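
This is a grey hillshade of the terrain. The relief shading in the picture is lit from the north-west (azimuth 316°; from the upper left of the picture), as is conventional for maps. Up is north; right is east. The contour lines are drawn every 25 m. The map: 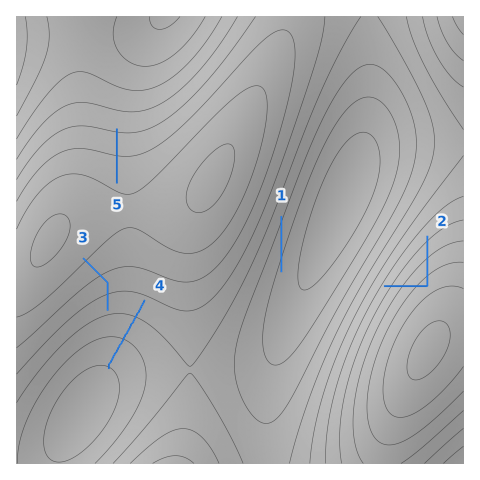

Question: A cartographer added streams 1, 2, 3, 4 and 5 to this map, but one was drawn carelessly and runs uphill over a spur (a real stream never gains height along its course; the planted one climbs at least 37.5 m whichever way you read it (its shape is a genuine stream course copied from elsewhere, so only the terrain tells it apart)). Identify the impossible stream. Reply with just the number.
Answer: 2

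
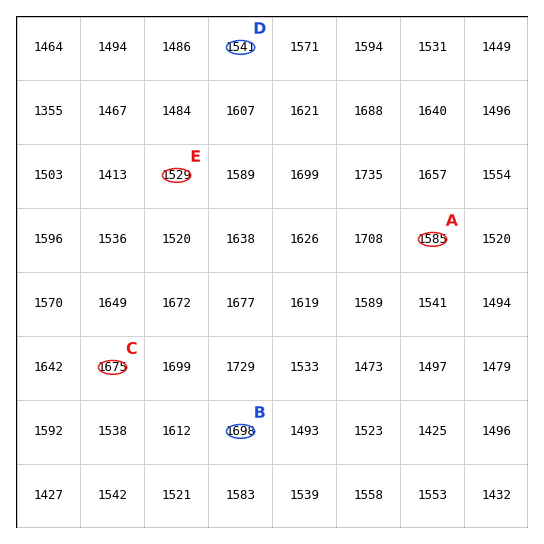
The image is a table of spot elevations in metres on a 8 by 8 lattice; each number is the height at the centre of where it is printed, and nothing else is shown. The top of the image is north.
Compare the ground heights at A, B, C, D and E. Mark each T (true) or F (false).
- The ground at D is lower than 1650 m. T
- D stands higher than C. F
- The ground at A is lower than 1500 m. F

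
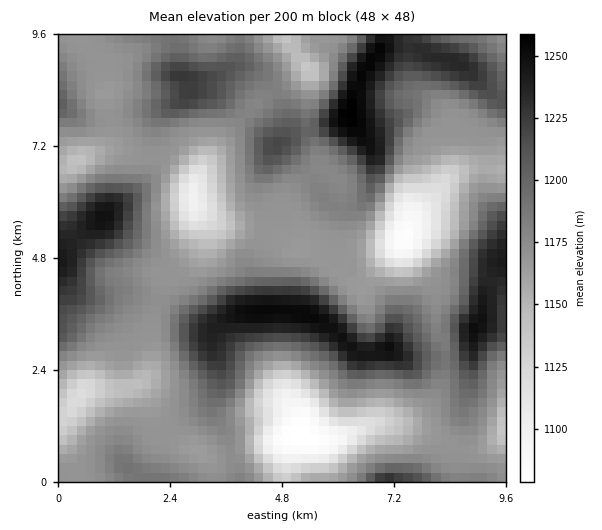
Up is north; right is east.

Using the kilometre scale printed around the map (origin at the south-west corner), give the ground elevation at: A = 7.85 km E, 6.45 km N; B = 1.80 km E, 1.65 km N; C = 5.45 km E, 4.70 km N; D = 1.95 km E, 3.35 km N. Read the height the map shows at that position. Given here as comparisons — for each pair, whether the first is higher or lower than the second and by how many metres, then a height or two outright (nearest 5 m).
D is higher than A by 40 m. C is higher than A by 40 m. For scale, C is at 1170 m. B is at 1160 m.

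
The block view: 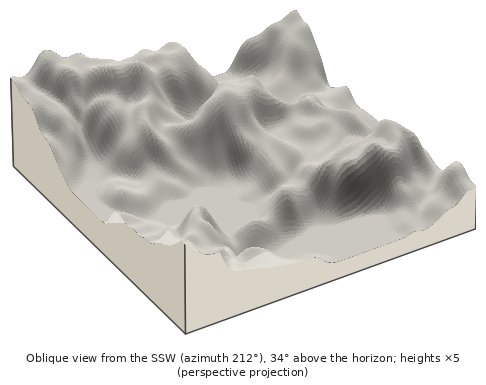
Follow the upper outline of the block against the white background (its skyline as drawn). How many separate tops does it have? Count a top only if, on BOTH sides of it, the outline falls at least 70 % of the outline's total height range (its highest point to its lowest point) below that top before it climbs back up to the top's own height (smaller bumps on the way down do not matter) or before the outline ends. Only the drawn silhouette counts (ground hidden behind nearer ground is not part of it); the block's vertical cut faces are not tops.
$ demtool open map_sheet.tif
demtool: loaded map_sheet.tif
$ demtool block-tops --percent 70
0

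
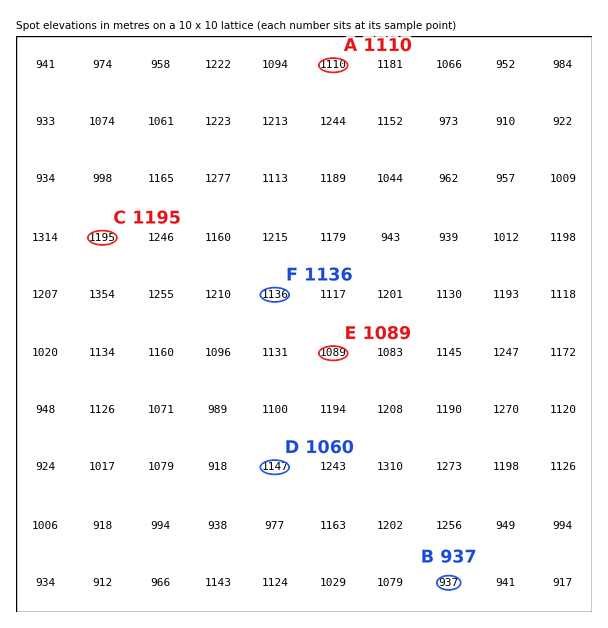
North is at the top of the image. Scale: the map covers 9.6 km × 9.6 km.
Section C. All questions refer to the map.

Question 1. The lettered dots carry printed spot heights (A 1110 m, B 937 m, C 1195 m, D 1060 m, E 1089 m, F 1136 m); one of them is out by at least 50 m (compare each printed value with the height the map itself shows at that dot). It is D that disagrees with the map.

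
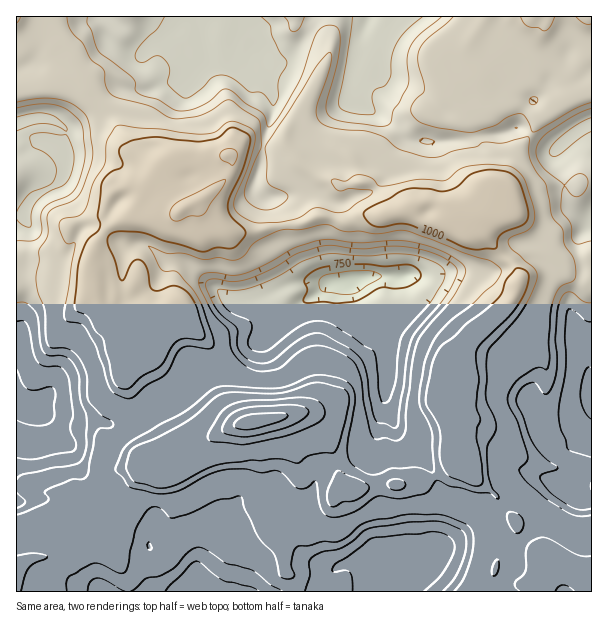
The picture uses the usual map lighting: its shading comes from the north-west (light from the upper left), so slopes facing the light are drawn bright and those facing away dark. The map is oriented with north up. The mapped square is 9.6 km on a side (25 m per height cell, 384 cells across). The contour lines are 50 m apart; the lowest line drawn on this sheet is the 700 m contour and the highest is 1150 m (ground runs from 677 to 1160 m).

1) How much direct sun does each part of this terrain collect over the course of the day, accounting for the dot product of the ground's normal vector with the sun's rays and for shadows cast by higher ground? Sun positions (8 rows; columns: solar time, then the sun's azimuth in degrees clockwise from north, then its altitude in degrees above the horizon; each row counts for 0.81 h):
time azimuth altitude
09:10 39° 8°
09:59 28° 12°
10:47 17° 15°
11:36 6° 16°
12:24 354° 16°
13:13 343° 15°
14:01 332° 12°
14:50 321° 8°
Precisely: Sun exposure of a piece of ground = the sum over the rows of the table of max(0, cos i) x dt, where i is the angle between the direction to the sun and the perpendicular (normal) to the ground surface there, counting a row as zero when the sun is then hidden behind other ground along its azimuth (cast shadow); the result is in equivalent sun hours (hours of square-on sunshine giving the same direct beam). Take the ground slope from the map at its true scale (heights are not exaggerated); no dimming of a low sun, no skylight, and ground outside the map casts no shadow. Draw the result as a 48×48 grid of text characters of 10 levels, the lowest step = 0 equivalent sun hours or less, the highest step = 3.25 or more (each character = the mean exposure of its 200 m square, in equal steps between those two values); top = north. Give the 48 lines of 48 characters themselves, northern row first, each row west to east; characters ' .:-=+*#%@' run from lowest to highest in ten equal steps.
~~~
:=======-:--========-:--=**======*%%+==-------::
-===+*=-=--==========-::=+*=====+%%+=====-:::--:
=====+++--============--+++-====**+=======-----=
--====#%*===============+*--====================
======++##*+===========+*=:-====--==========-===
========-=+=====*#+====*+-:-======-=============
-:::-==+####*++*#%%*==*#=:--==++*+========--====
     :==+*#%%%@@%*#@#+#+=-=====*++=======-=+=-. 
     .-=*+++#@%#+#%####==*%@%#*=-:-====-: :=:   
=-----=+#%@@@%%#%@@%+#+==+#%@@@*-.  .::.:++.  .-
===----+*+++#%@@@*+==+=====+==+**+==+++*##+..:==
++========+++=++===::=-========+*###***++=====++
+====++*+++===-==--::=--=++=++===+++*%@@@%+##***
--===***+++=====+=.:-----=******%%%###***%**#*++
:-=*%*+=--====+*=:.--.:-=-::.-#%%%%@#*===+*===--
-=%@%*+-=+===*+----+++++**==#%%*++=++=====++==::
==*##*==+====-:-=+#*#####*##+==---+=========+*=-
+=-==-==:..:----=+###+-:  .:.     :-===-.  -=*==
@%*--**=:.   .:-::::..:..           .:::. .-==+%
**=--*==++*:      .:--.                 =*===+##
=====+==++*+-:    .:.                   :*%+====
===========+**=.      ..            .=--+**+====
--========-+#%%=    .:-=-:...-+===--*++#*=---..-
 :-=+=====++*+##+:::-==-=#####+++==#*+#**-.--.  
..-=-:-==++++=+*%*===--+####*=====#%*%#*=.:--::.
--=-  :=++=====**@#===++**+======#%*#**=..-==---
--=--:.-====-..-++=-==+%@%%*====+#*#**-..:-=-=-=
--:.:-:-====:   -=+==+%%##%@#===++***-:.:-====--
--   :-:==--:..::=#@%@#++++#%+==++*+=-=---=-==-:
--:..:--=-. .-====+#%#++*#*+*+====+==++=--::--=-
:. :-=-:..  :-==*#####%@@@@%+====++======: .:---
: .=---:  .--=+*@@@@@@@@#***++==+=====-==:.::-==
=====:::::-=++#%*#@@@@@@#+=-=+++=-:-:-=+=*=--==+
***+=----==+*%%*+##*+=:..----+#+=-.--:=++*+-===*
###+==++++*#%%*=+:..    :----+##+--=*+--==*=-==*
=++=====+%@%*===:     .:-::-=+**+===++=:-=**====
+=++**+=+*+====--.    .. .:====++=====+=-==***++
#%%%%*=+======-.       :::=*#**#%%+:-===--:-=+*#
+**##*=-...::.     ....:--+*%%##**=. .-+=+++:.:=
-+++====-      .:::---:.:==--:... ..   -+=+##+-:
+++=====--.  .::..-===-----:  .  .:--:..=+=+#@%+
%+=======-:.::.:----====-.   ...   .:-==-*+==*@@
=========-:---====+=====--::.        .==-:=++===
=+=======----=-:=+==-==--::.   ..:...:==+-=*#*==
***+=====-==+-  .:--:--:    .--------+=+=====*#*
=-:---::-==+-..:.  .--==-:.:---=-===+*=+=====-+*
-:--::. .-:. .---.. .--==-===--====+*+==-=+===--
-===-::.....:--==--:.  :-**+=-====+##+=--==--:-=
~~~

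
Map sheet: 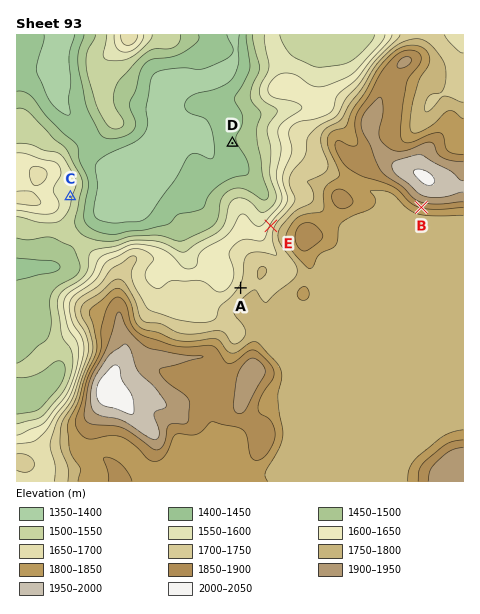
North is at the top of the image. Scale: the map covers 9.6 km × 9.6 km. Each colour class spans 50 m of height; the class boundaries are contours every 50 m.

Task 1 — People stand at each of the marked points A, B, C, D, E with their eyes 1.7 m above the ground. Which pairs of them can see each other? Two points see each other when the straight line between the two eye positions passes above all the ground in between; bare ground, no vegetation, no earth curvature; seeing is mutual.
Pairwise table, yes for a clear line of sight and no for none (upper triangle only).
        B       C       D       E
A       no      yes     no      no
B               no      no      no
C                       yes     yes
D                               yes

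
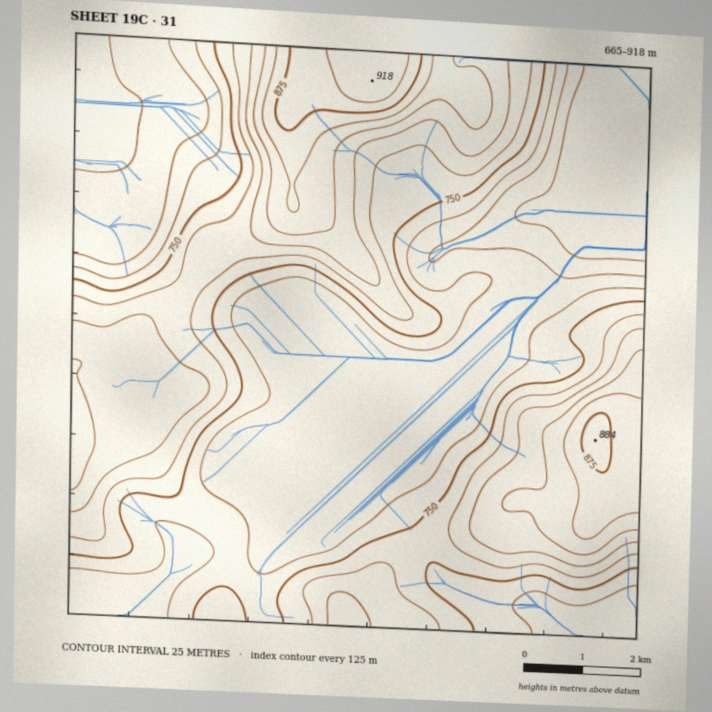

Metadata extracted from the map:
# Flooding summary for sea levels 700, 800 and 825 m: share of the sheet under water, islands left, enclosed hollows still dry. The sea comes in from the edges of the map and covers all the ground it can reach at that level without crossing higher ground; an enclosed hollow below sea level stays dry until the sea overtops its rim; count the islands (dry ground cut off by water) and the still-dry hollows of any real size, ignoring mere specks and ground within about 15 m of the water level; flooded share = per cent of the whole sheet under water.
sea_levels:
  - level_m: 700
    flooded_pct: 14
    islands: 0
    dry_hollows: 0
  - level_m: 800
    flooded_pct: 77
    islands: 0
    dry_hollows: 0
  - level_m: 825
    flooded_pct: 88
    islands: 0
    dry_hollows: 0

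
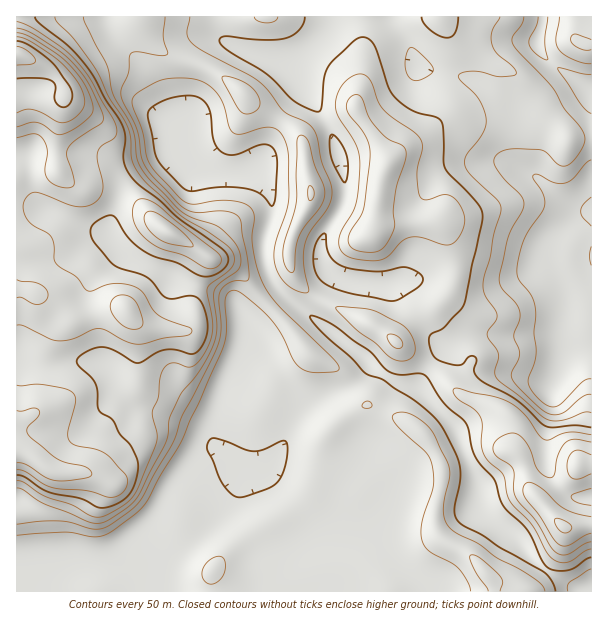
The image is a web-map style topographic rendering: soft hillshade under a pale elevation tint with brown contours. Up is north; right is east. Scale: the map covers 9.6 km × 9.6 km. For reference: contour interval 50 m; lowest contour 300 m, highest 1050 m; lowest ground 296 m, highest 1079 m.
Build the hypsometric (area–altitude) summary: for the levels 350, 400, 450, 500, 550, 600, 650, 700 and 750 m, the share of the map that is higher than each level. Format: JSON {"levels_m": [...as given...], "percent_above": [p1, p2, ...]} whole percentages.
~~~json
{"levels_m": [350, 400, 450, 500, 550, 600, 650, 700, 750], "percent_above": [96, 93, 88, 73, 41, 29, 23, 21, 17]}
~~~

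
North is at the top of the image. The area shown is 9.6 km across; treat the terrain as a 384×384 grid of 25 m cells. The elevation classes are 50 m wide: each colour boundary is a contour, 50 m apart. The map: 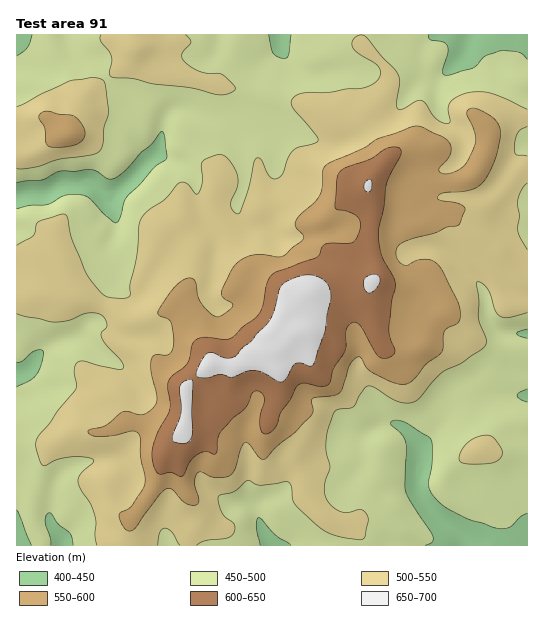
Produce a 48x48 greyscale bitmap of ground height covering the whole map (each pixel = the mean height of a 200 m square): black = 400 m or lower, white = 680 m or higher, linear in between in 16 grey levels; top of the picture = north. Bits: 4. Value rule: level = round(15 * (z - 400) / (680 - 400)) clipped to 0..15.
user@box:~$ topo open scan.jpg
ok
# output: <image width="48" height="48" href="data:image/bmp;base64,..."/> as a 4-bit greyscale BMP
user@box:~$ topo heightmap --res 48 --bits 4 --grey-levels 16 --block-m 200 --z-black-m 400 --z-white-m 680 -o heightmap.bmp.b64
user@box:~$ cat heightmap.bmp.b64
<image width="48" height="48" href="data:image/bmp;base64,Qk32BAAAAAAAAHYAAAAoAAAAMAAAADAAAAABAAQAAAAAAIAEAAATCwAAEwsAABAAAAAAAAAAAAAAABEREQAiIiIAMzMzAERERABVVVUAZmZmAHd3dwCIiIgAmZmZAKqqqgC7u7sAzMzMAN3d3QDu7u4A////ACMyI0Vnh2VWZVVUMiM0RVVVREMyIRIiIiMyM0VniGVWZmZUMjREVmVVVEQyESIzMjMzNFV4iHZmZ2ZUM0RVZmVVVUMhEjMzMzQzRVZ4iIdnh2VENFVWZlVVVUMSMzMzMzRDRVZ3iJh4l2VERFVmZVVVVDIjREREMzRERWd3eJmJl2ZlVVVmZVVVVDEkREREQ0RURWd3d5qrmIh2ZmZmZVVVVDEkVVVEREVVVVZnd6zMqamHd3ZmZVVFVDEkVVVVREVmZmZmeKzdurqXiHd2ZVVFVDIjVWZlVEVmd3d3eKzd27qYmYh3ZVREVDIjRWZlVEVmd4iIiJve3Lqpq6iHZUREQyIzRFVVVEVWd4iIiJrO3Lupq7mIdURDMzMzNERVRERVZ3eIiIm93Mu6q7qYdlVUM0RDNERERDRFVnd4h3m93MzLu7uYh2ZURWVENEQzMzNEVWd3dnm+3MzLu8ypmYZVZ3dUREQzMyM0RWZ2Znm93d3czN3Ly5dmiIhlRERDMyI0VWZlZ4mr3u7u3u7d25d5mZl2VUREMzI0RVVVZ4iJve7u7u7u3KiKuqmYdlVERDMzRERWd3iJvNze7u7u3Lmbu6qpd2ZURERDNEVmZ3eJq7q87u/+7bqruqqph3ZUM1VVVEVWd3eJmZmrzu//7bq8uqqZiHZEM1VmZlVmd4iImYiavO7u7cvMuqmZmHVFVWZnd2ZmZniJiIiJrO7+7czNypmZmHVWZmd3d3ZVVmeJiHiJm97/7d3dy6mIiHVWZmZ3d2VVVmeIiHiZm97u7d3e25mIh2VmZmZndlVVVmZ4h3iJmrzd3c3dypiIhmZmZmZmZlVVVmZ3d3eImZq7vMzMuYiIdmd3ZmZmZlVEVWZnd2d4iIiau8u7qIh3d3d3ZlZmZVREVWdnd2Z3d2eJq7u7qIh3d4d3ZVVmZVRDRWd3ZmZmZmeJqqq7qZmIiId2ZVVWZVQzRWZ3ZmZmZmeJqqq7qZmYiIh2ZTREVUMiRVZmZmZWZmeImru8uZiIiIh2ZRESNDIRNFVmZmZVZmd3irzNuZiIiId2ZRERERERI0VWVWZVZmZnirzduZiIiIh2ZUMyEREyEjRVVWZlZVZnirzdypiIiZl2ZmVURDNEMiNEVWZVVVVniavMy5mIiJmGZnd2ZVVVQyI0VVVVVVVmd4mry6mZh4mXZXeIiHZVQzI1VVVVVVVVZmeJqqqph3mXZWeJqoZVRENFVVVVVVVVZmZ3iJmYdnmYZXeJmYZVVUNFVVVVVVVVZ3d3Z3h2ZomYZmeIiHdVVUQ0RFVVVVVWZ3d2ZmdlV4iHZlZ3d3ZVVVRERVVVVVVmZmZmZVZUVnd2ZUVWZ3ZVVVVVVVVVVVVVVWZmZlVERVZVVERVVmZVVVVmZmVVVURERVVVZlRDNERERDNERVVWZmZmZVVVREM0REVVVVQzMzMzQzM0RERWZmZlVVVUQzM0RFVVVUQzIiMzMzM0REVWd3ZlVVVVQyM0RVVlVEMzMiIzMyM0M0Vmd3ZmVURVQyI0RFVVREMzIhIiIg=="/>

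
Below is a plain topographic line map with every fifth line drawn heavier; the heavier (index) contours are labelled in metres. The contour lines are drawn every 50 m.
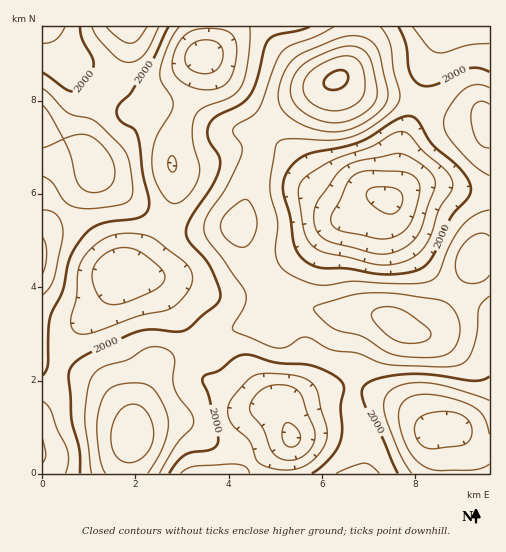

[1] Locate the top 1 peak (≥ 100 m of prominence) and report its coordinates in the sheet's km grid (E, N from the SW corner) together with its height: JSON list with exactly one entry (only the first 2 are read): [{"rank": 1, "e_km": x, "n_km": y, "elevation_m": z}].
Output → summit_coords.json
[{"rank": 1, "e_km": 6.31, "n_km": 8.46, "elevation_m": 2259}]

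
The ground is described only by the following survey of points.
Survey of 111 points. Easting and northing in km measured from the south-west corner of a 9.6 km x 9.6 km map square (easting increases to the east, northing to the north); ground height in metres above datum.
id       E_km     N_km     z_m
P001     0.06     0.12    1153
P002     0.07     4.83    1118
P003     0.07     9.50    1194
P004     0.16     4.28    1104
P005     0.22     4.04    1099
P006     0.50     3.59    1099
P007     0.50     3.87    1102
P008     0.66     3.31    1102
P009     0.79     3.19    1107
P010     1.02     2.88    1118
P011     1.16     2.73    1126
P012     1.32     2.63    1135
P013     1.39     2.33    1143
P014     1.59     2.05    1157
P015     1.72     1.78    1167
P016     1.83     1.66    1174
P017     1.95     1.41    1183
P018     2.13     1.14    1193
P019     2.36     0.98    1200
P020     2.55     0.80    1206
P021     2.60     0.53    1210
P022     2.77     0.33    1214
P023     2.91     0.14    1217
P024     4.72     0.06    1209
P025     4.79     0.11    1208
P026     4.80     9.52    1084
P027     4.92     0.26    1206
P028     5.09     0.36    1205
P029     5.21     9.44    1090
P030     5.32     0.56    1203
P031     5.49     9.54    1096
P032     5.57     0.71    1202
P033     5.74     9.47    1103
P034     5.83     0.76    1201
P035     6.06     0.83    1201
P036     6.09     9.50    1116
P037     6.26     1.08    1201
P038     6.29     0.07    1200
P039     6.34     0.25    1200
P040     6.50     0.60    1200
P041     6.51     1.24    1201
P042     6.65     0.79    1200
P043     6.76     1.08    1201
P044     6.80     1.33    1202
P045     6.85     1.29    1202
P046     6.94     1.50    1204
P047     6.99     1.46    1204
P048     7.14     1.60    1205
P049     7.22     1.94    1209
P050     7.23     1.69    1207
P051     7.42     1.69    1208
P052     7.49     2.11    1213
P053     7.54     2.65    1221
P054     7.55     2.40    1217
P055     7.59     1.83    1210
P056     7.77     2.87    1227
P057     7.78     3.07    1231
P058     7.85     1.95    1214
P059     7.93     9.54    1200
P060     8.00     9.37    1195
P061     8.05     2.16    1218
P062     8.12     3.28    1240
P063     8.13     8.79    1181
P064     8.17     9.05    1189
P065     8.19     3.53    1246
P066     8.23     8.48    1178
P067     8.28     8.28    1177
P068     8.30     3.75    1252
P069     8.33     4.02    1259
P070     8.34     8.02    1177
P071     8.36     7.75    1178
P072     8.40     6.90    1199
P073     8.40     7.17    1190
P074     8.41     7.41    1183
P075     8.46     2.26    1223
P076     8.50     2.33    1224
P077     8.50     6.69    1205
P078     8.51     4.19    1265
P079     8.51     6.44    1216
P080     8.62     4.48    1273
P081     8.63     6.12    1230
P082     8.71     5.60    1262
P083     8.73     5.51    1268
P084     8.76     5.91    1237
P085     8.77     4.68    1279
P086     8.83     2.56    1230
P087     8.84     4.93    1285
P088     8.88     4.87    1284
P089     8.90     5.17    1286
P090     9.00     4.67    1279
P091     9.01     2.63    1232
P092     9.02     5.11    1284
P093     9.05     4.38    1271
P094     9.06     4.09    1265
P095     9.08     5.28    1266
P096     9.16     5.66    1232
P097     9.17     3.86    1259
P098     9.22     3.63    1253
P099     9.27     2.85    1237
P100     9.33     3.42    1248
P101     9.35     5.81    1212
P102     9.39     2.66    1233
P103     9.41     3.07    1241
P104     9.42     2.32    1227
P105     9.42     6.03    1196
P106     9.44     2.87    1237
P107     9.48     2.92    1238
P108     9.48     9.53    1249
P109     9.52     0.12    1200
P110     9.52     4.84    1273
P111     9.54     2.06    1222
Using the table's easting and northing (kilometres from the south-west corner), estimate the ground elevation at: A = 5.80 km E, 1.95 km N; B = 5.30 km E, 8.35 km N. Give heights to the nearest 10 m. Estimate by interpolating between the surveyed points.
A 1200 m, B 1120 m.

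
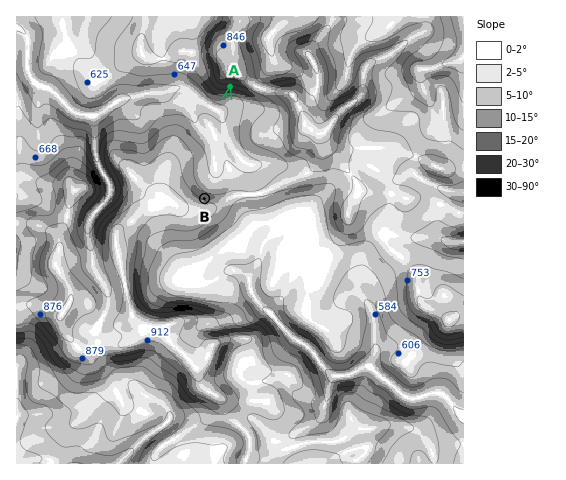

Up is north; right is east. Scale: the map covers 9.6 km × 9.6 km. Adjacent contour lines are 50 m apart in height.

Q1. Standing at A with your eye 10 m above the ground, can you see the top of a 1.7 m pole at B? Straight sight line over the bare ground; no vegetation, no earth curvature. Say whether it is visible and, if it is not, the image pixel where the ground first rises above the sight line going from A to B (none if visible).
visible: true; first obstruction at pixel None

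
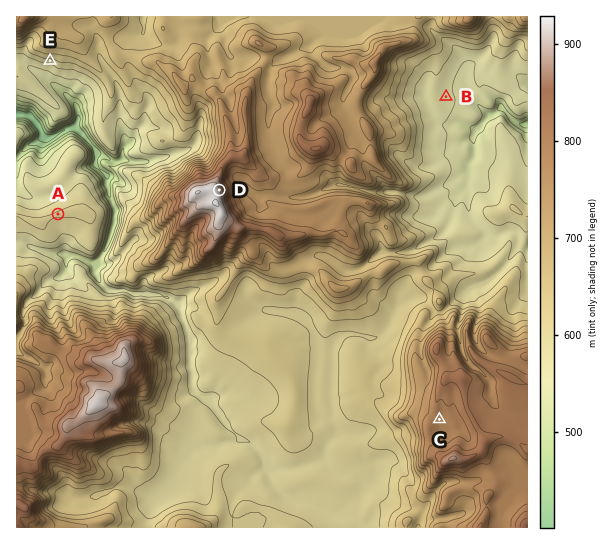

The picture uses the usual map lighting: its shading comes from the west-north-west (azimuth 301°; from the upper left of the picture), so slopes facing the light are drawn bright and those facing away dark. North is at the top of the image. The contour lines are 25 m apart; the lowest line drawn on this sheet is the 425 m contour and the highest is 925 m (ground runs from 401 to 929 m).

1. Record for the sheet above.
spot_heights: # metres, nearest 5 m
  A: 600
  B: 555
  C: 780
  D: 905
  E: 590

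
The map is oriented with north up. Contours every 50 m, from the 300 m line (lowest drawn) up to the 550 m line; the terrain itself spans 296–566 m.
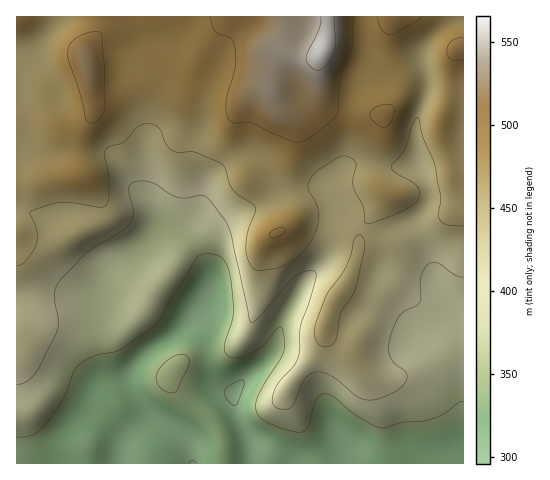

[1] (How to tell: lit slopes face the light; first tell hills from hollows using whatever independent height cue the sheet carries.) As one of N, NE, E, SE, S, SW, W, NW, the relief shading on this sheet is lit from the NW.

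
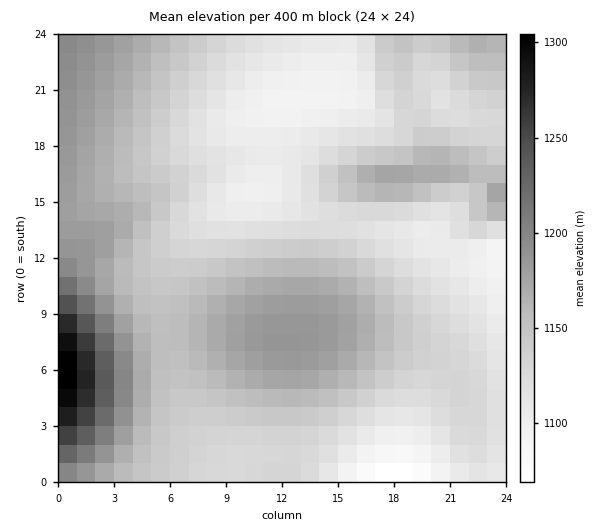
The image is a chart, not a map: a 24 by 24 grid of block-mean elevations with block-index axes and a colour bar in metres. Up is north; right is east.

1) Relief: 1060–1315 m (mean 1145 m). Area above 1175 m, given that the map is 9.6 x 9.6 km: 16.1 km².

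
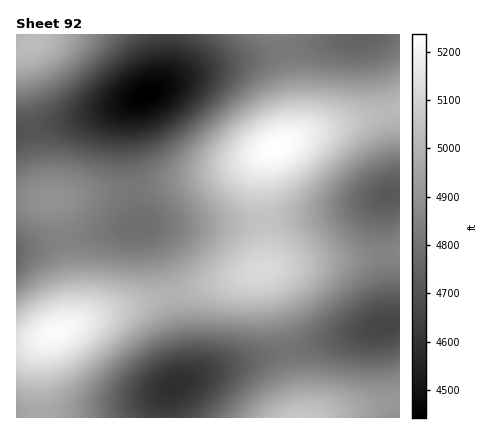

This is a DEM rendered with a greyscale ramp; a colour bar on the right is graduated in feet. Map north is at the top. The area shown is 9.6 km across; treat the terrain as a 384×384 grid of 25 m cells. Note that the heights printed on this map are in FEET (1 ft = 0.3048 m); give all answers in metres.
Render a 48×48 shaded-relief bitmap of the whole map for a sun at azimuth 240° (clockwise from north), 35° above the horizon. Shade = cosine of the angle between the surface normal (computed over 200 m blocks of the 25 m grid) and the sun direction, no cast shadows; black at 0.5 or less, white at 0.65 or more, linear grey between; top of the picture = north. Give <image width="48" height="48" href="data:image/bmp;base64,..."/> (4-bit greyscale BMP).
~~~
<image width="48" height="48" href="data:image/bmp;base64,Qk32BAAAAAAAAHYAAAAoAAAAMAAAADAAAAABAAQAAAAAAIAEAAATCwAAEwsAABAAAAAAAAAAAAAAABEREQAiIiIAMzMzAERERABVVVUAZmZmAHd3dwCIiIgAmZmZAKqqqgC7u7sAzMzMAN3d3QDu7u4A////AJmHdlVEMzNEVWd4iZmZmZiHdmVVVVVmd5mIdlVEQzNEVWd4iZmZmYh3ZlVVVVVmd6qYd2VUREREVWd4iZmZmYh3ZlVERFVWd6qZh2ZVRERFVmeIiZmZmIh2ZVREREVWZ7qph3ZlVVVVZneImZmZmYh2ZVRERERVZrqpiHZlVVVWZ3iJmaqqmYh3ZVRERERVZrqpmHdmVVVmZ4iZqqqqqZh3ZlVERERVZrqpmHdmZVZmd4iaqquqqpiHdlVERERVZqqpiHdmZmZmeImaq7u7qpmIdmVVVVVWZqqZiHdmZWZneImaq7u7uqmYd2ZVVVVmZ5mYh3ZmVVZmeImaq7u7uqmYh3ZmVmZnd5mId2ZVVVVmd4maq7u7uqmYh3ZmZmZ3iIiHdmVVVVVmd4iaq7u7uqmYh3dmZmd4iIh3ZlVUREVWZ4iZqru7qqmYh3dmZneImYh3ZlVERERVZ3iJmqqqqpmId3ZmZ3eImYh3ZVRERERVZneJmaqqqZmId2ZmZneImYh3ZVRERERFVneImZmZmYiHdmZmZneImZiHZlVERERFVmd4iZmZmId3ZmVVZmd4mZmHdlVERERFVmd4iJmYiHd2ZVVVVWZ4iamId2VVRERVZnd4iJmIiHdmVUREVVZ3iKqYh2ZVVVVWZneIiZmIh3ZlVERERFVniKqZh3ZmVVZmd3iImZmYh3ZlVEQzREVmeKqZiHdmZmZneIiZmZmZiHZlVEMzNEVWd6qZiHd2Zmd3iJmaqqqZiHdlVEMzNEVWZ6qZiHd3Znd4iZmqqqqpmIdmVEQzNERWZ6qZiHd3d3eIiZqru7uqmYd2VUREREVWZ5mYh3dmZ3eImaq7u7u6qZh2ZVRERFVWd5mId3ZmZneImaq7vMu7qpiHZlVERVVmd4iHdmZmZmd4maq7zMy7qpmHZlVVVVZneId3ZlVVVmZ4iaq7vMy7upmHdmVVVWZ3iHd2ZVVVVVZniZqru8y7upmHdmZVVmZ4iHdmVURERFVneJmqu7u7qpmHdmZlZmd4iXdlVEREREVWeImqq7u6qpmHdmZVZmd4mXdlVEQzNERWZ4iaqqqqqZiHdmVVZmd4mXdmVEQzM0RVZ3iZmqqpmYh3ZlVVVmd4mYdmVUQzNERVZ3iJmZmZmId2ZVVVVWZ4iYh2ZURERERVZ3iJmZmZiHdmVVREVVZ3iIh3ZVREREVWZ3iJmZmYiHZlVERERVZniJiHZlVERFVWd4iZmZmYh3ZlVERERFVneJmHdmVVVVVmeImZmZmZiHZlVEMzREVmd5mIdmVVVVZneJmaqqqZiHZlVEMzREVWd5mIdmZVVWZ3iJmqqqqpmIdlVEREREVWZ5mIdmZVVmZ4iZqru7uqmYd2VUREREVWZ5mIdmZVVmd4iaq7u7u6qYh2ZVVERVVmd5iHdmVVVmZ4iaq7u7u7qpiHZlVVVVZnd4h3ZlVVVWZ4iaq7vMu7qpmHdmZVVmZ3iIh3ZlVVVWZ3iZq7u8u7qpmId2ZmZmd4iIh2ZVVVVWZ3iZqru7u7qpmId2ZmZneIiQ=="/>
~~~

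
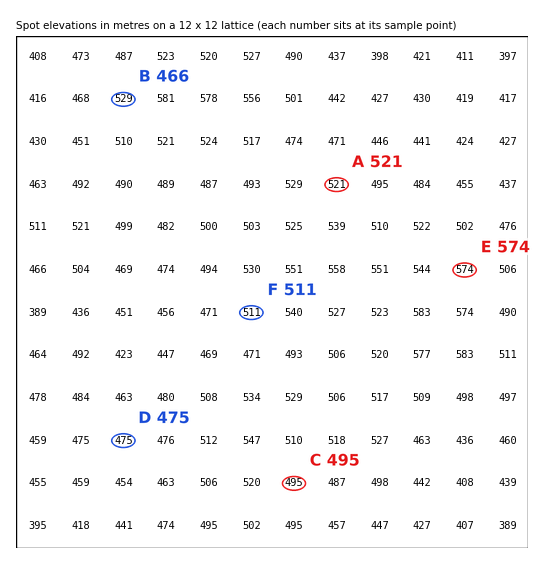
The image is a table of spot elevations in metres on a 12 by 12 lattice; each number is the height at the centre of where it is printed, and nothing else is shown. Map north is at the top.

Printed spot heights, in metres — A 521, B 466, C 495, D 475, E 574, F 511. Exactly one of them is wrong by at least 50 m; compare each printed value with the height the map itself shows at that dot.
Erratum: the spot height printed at B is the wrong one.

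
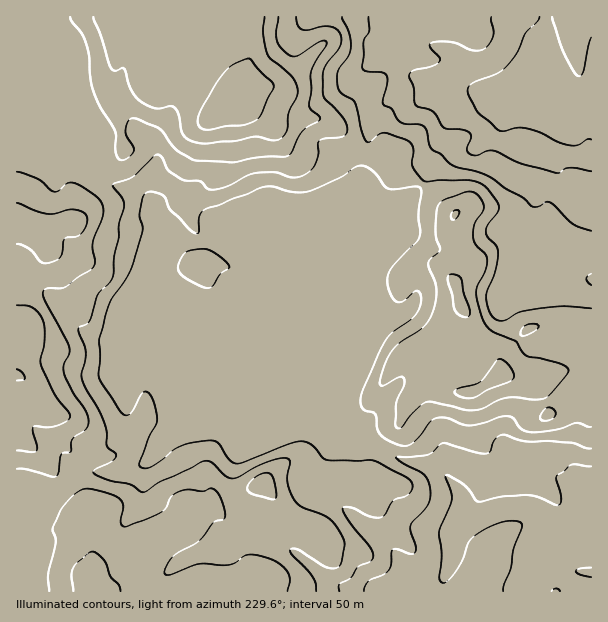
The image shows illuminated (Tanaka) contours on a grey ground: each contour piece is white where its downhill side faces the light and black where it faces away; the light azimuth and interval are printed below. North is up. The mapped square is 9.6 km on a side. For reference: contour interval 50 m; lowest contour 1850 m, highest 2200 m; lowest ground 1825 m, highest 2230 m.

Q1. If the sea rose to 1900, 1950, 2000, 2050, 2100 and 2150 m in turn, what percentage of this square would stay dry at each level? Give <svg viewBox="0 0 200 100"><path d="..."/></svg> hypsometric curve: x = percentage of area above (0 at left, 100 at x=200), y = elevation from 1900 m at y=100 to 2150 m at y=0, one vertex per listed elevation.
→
<svg viewBox="0 0 200 100"><path d="M180 100l-17-20-56-20-30-20-39-20-22-20"/></svg>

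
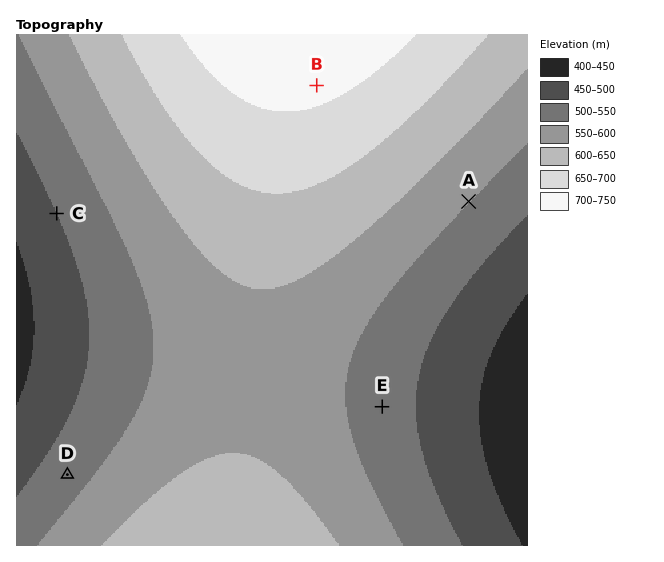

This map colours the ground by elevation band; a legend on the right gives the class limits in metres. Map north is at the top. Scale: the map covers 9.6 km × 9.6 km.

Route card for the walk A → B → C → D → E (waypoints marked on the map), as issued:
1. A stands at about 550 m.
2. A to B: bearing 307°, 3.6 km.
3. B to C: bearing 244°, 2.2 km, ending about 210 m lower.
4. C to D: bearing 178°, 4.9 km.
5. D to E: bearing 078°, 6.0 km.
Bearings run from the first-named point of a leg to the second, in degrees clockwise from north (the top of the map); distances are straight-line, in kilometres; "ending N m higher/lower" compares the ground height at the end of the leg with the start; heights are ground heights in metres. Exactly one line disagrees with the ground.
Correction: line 3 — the distance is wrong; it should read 5.4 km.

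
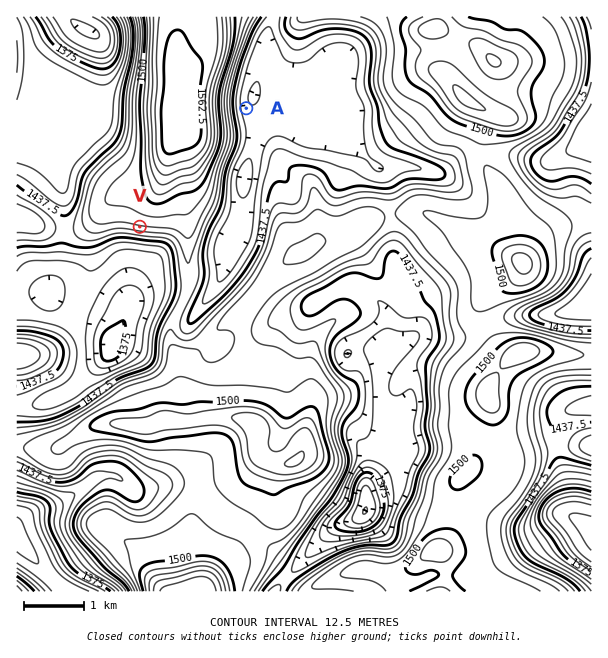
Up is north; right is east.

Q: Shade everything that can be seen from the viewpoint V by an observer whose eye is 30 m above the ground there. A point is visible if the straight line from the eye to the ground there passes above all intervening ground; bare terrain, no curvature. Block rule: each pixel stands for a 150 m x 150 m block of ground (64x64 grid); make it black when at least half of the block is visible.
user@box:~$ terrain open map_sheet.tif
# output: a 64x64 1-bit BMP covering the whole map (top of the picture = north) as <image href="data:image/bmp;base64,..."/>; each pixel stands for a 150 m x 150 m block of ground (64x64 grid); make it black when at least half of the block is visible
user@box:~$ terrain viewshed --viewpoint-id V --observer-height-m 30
<image width="64" height="64" href="data:image/bmp;base64,Qk0+AgAAAAAAAD4AAAAoAAAAQAAAAEAAAAABAAEAAAAAAAACAAATCwAAEwsAAAIAAAAAAAAA////AAAAAAAAAf4AAAAAAAAA/gAAAAAAAAAMAAAAAAAAAAAAAAAAAAAAAAAAAgAAAAAAAAADAAAAAAAAAAOAAAAAAAAAA4AAAAAAAAADgAAAAAAAAAOAAAAAAAAAAwAAAAAAAAADgAAAAAAAAAOAAAAAAAAAA8AAAAAAAgAD4AAAAAADAAH4APwAAAMAA/gA/gAAB4AD+AD/jgAHgAPwAH////+AA/AAH////4AD8AAP////wAP4AAf////AA/gAB////8AD+AAH////gAH8AB////+AAf4A/////oAA/wD///3gAAB/gP///MAAAH/A///OgAAAeAD//8eAAABgAP//w8AAAHAA///h4AAAeAD//+HgAAB+AP//8PAAAH8A///wfAAA/wD///A/AAH/AP//4D+AA/8A///gH8AD/wD//+APyAf/APj/4A/ED/8A8H/gD8Yf/gDgf/AFxjweAMB/8AHCOBwAAD/wAIAYHAAAH/AAgAB8AAAP8AAAAPgAAAPwAAAB8AAAA/AAAB/wAAADAAAAf/gAAAMAAAB//gAAAwAAAH/+AAAHAAAAf/wAAAYAAAB/8AAAAAAAAH/AAAAAAAAAf4AAAAAAAAB/gAAAAAAAAH8AAAAAAAAAPgAAAAAAAAA8AAAAAAAAAB4AAAAAAAAAHwAAAAAAAAAMAAAAAAAAAAAAAA=="/>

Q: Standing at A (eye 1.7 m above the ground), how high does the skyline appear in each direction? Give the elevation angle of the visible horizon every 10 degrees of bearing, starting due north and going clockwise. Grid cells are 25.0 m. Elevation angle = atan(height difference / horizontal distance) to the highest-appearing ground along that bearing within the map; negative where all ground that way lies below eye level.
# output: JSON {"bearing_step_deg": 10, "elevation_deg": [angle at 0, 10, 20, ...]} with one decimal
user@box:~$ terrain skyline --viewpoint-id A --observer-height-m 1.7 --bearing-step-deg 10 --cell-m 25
{"bearing_step_deg": 10, "elevation_deg": [2.8, 1.0, 0.7, 1.9, 1.8, 1.6, 1.8, 2.0, 2.2, 2.0, 1.3, 1.1, 1.4, 1.6, 1.9, 2.0, 2.0, 1.7, 1.4, 2.2, 4.0, 6.1, 8.1, 9.8, 11.0, 11.7, 12.1, 12.1, 11.8, 11.4, 10.9, 10.2, 9.4, 8.3, 6.7, 4.6]}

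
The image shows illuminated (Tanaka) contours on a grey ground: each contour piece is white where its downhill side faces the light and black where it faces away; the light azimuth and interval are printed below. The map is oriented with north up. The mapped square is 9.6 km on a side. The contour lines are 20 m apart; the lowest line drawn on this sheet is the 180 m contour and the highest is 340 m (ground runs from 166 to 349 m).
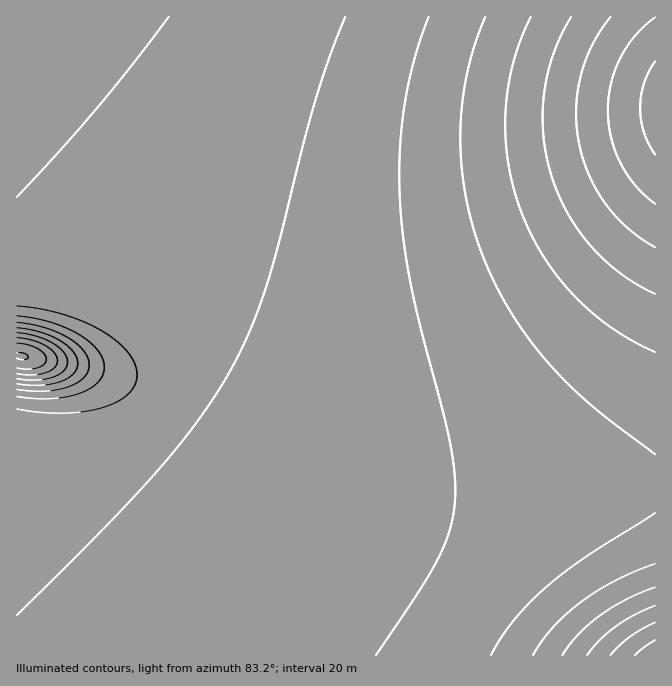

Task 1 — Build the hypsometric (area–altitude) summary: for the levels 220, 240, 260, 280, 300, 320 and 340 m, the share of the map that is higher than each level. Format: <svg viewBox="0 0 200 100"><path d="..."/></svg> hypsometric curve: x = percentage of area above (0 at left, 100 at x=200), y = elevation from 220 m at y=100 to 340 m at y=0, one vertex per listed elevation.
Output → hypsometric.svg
<svg viewBox="0 0 200 100"><path d="M191 100l-6-17-10-16-16-17-35-17-67-16-50-17"/></svg>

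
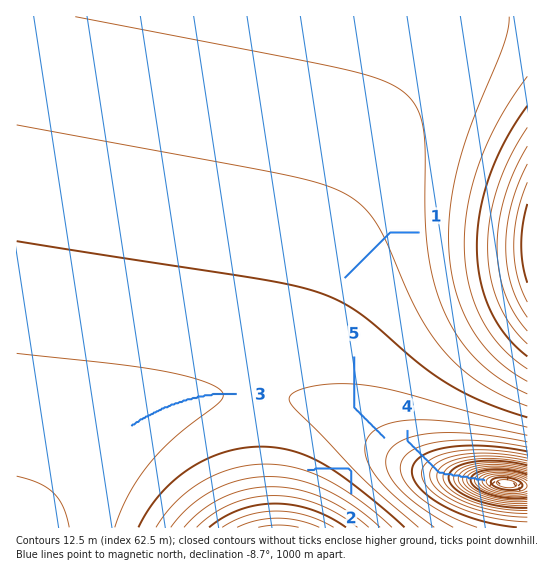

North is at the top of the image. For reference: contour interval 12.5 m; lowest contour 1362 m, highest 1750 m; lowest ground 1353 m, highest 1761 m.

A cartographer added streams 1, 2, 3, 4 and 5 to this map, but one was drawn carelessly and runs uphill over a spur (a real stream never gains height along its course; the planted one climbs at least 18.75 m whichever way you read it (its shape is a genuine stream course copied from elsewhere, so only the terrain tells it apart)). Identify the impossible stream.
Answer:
2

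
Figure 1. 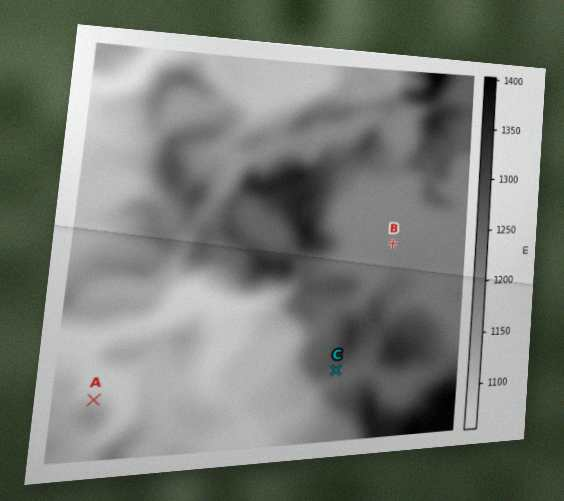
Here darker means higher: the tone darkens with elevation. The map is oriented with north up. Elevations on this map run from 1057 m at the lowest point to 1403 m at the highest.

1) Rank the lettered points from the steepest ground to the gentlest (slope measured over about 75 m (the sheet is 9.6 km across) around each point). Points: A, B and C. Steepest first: A C B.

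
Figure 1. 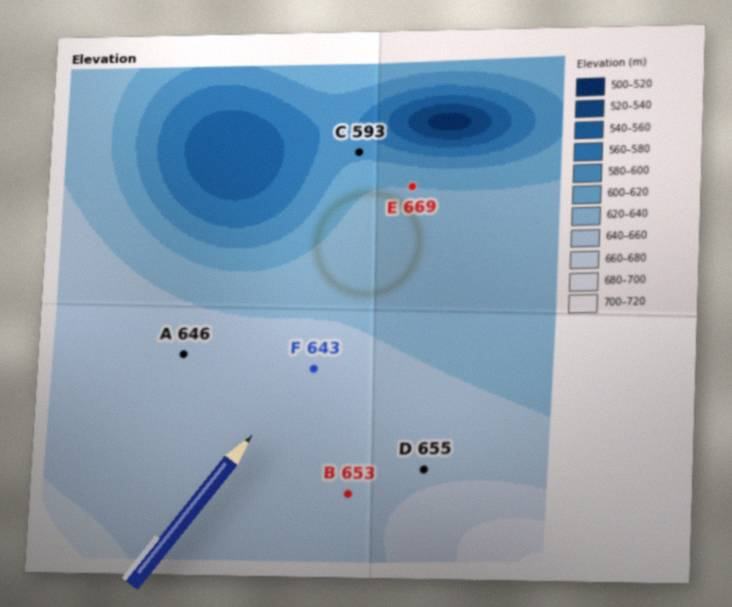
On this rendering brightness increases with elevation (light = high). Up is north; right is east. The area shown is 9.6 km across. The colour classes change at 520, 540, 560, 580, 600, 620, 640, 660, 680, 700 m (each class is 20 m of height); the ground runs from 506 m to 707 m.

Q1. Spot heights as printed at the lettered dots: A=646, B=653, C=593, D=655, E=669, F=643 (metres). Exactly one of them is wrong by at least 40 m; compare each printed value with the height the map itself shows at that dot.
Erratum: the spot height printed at E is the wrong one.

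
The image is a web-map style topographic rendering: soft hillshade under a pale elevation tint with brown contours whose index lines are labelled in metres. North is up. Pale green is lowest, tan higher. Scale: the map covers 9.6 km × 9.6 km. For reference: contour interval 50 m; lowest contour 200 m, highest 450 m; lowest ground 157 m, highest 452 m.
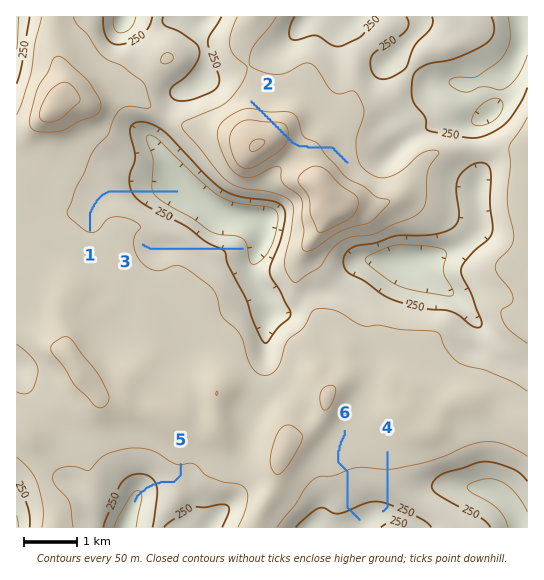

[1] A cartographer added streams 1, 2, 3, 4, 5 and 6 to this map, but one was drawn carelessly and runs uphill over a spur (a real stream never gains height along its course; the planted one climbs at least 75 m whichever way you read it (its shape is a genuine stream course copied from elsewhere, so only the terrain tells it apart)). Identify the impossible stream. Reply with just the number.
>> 2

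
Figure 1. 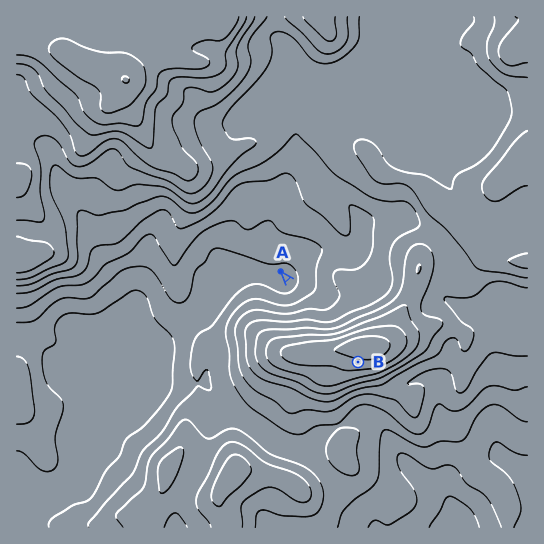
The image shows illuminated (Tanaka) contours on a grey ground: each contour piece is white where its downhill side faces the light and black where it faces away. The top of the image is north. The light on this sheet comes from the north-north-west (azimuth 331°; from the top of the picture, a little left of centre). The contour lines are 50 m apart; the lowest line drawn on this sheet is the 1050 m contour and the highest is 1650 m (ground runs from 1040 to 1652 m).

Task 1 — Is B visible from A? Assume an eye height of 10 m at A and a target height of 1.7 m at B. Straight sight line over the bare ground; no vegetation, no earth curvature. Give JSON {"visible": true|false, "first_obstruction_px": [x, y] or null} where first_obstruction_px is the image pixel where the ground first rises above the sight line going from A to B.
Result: {"visible": false, "first_obstruction_px": [332, 332]}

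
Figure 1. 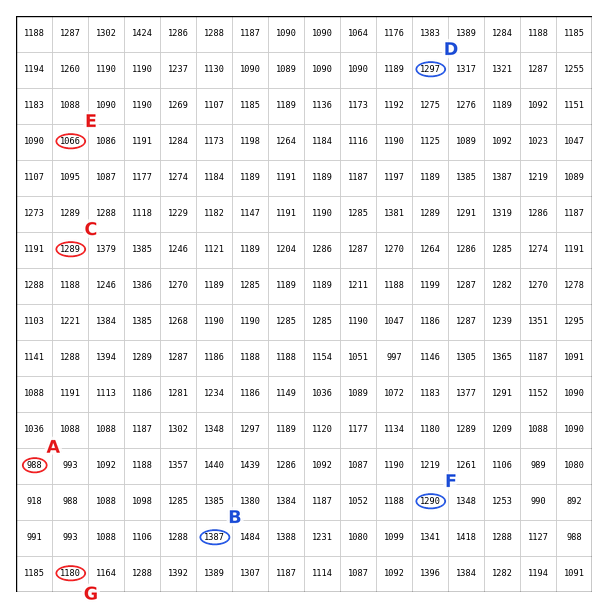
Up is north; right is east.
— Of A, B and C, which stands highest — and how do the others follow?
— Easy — B C A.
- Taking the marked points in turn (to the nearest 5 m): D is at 1295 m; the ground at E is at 1065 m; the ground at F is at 1290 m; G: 1180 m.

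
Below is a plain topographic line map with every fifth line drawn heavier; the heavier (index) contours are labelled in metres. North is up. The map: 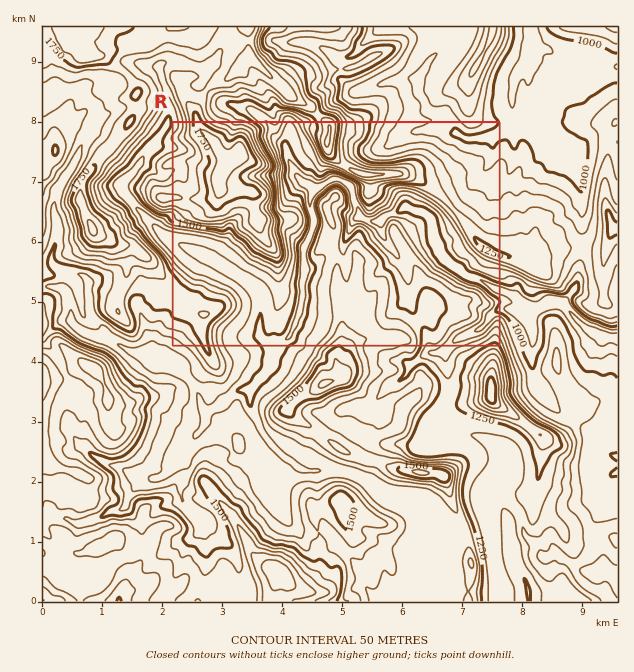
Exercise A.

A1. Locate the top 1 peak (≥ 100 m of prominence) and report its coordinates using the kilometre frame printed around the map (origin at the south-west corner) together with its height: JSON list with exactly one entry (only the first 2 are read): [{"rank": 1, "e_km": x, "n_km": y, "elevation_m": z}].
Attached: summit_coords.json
[{"rank": 1, "e_km": 0.84, "n_km": 6.21, "elevation_m": 1866}]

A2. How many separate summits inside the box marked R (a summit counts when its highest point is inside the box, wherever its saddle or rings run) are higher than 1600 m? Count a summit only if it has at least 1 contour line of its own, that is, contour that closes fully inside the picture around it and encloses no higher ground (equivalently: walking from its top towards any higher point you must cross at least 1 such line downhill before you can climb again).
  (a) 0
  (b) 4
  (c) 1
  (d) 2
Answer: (d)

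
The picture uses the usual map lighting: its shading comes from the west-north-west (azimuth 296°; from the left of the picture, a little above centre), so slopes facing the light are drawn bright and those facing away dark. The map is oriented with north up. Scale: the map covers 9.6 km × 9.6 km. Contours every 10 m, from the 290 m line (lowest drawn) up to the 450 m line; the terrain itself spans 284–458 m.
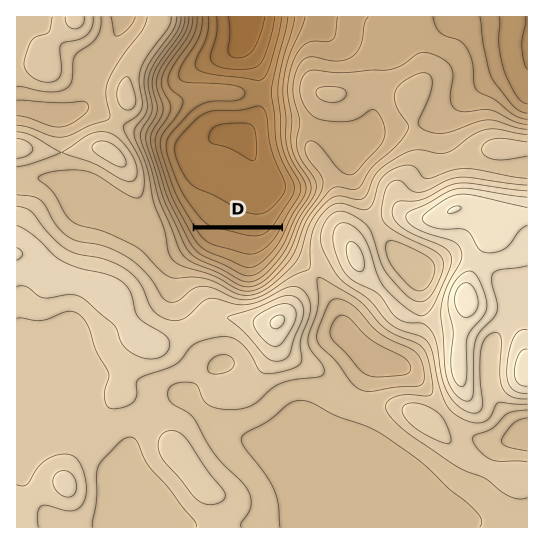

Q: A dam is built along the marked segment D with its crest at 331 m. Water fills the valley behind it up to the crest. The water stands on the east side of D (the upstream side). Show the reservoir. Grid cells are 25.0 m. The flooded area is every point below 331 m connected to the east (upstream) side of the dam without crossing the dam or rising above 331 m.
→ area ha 54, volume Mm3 3.42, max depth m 14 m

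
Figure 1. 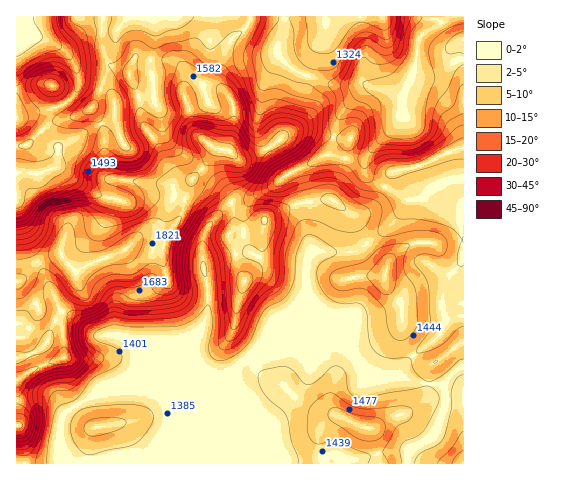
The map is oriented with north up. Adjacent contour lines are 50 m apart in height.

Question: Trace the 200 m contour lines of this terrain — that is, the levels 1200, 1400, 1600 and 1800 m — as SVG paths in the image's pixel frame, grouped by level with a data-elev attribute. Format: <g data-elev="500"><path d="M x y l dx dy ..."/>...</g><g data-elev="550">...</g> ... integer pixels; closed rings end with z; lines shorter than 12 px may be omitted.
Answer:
<g data-elev="1200"><path d="M463 84l-4 5-5 16-13 10-5 18-10 10-7 4-8 3-22 0-19 2-2-5 2-18-3-12-5-5-16-5-6-23 15-29 7-8 7-1 9 7 6 2 7-1 5-3 3-6 6-28"/><path d="M57 17l2 12 13 19 1 6-1 5-3 1-13-3-8 1-13 6-18 12"/></g><g data-elev="1400"><path d="M47 463l2-22 5-26 3-6 4-4 15-6 16-20 24-12 6-7-1-6-4-5-22-10-2-4 3-3 17-7 24 2 43-1 14-7 14-14 3 4 2 12-4 25 1 8 3 4 4 2 6 0 7-2 11-7 7-8 12-27 5-7 17-9 7-8 5-14 3-26 5-13 5-4 5 0 5 2 20 14-1 4-13 6-5 5-1 8 2 10 6 10 9 7 9 3 14-1 6 3 4 8 3 28 2 6 5 5 11 5 22 0 6 15 7 6 5 3 11-5 20-16 4-2"/><path d="M402 463l-2-12 2-7 3-3 11-4 7-5 15-28 0-9-6-7-6-2-65 12-7-2-4-4-3-4-2-16-6-6-7 1-15 14-9 4-4-2-10-11-7-5-7 0-17 3-5 5 2 10 7 12 16 14 3 5 5 25 7 16 0 6"/><path d="M86 454l6 1 17-5 18-3 9-4 8-7 7-11 2-7-1-6-8-5-17-3-35 3-12 4-8 8-1 13 5 13z"/><path d="M463 375l-6 3-4 8-2 7 0 16-7 29-7 7-18 9-3 5-2 4"/><path d="M463 326l-5 3-12 12-8 6-13 5-8 0 1-5 11-15 2-11-3-37-4-8-9-11-1-5 3-4 4-2 18 2 5-1 3-5 0-6-1-5-4-4-8-3-13-2-12 2-20 4-8 0-3-5 4-20-3-8-4-3-18-5-15-13-7-3-8-1-11 2-16 4-21 8-7 0-4-3 0-8 5-8 28-18 11-12 5-10 1-15-2-7-3-2-36-10-17 3-5-6-11-33-1-7 2-7 13-22 3-10"/><path d="M206 277l-4-4-1-4 0-5 2-3 4 9z"/><path d="M47 96l9 0 5-2 3-4 0-8-7-6-4-2-6 0-6 3-4 4 0 3 2 5z"/><path d="M94 17l3 15-2 14 1 17-1 24-3 5-19 20-3 6 7 3 24 0 4-10 1-18 4-4 5 1 4 4 4 7 1 31 6 14 0 4-4 1-5-3-10-17-5-4-4-1-5 7-5 18-10 14-4 15-2 3-35 16-15 17-9 3"/><path d="M194 17l-7 7-8 5-11 2-13 5-14-5-9 0-7 3-9 9-4-2-4-8 3-16"/></g><g data-elev="1600"><path d="M17 445l7 0 4-2 4-4 3-8 2-13-5-23 3-9 6-5 8-4 24-4 10-10 1-6-6-11-2-10 0-9 2-6 20-9 17-11 12 5 9 1 31-3 13-4 3-5 2-5-3-25 2-17 4-12 12-18 6-7 25-19 20-11 16-21 24-14 6-8 0-9-6-5-11-1-7 3-13 11-5 1-8-8-3-11-4-17-4-8-6-7-7-3-6 1 0 7 4 18-4 3-7 0-7-2-3-2-8-22-6-5-5 0-4 3-1 7 1 7 5 12-1 6-10 23-4 2-11 3-11 19-12 5-24-1-8 2-4 4-1 4 5 17-1 2-23 1-27 7-8 6-10 19-6 3-9 2"/><path d="M235 313l2 0 4-3 16-23 5-10 1-7-3-5-16-8-2-5 2-5 4-2 4 1 10 5 2 0 3-4 7-17 2-8-2-9-5-4-11 1-14 11-9-3-3 0-11 16 1 7 9 15-1 22 1 24z"/></g><g data-elev="1800"><path d="M17 429l3-1 2-3-1-2-4-1"/><path d="M17 299l5-1 7-6 5-7 6-14 2-2 5 1 8 5 17 20 12 5 5-2 7-15 10-7 9-2 18 0 18-11 14 3 16-49-2-1-12 6-10-4-7 1-22 9-19 11-11 2-6-2-4-3-7-22-5-3-8 1-11 5-8 20-11 16-9 4-12 3"/><path d="M189 186l4 0 3-3 3-5-1-5-6 0-6 3 0 5z"/><path d="M234 167l9 0 4-6-5-13-7-10-33-9-6 0-3 2-2 5 1 5 13 24 19 0z"/></g>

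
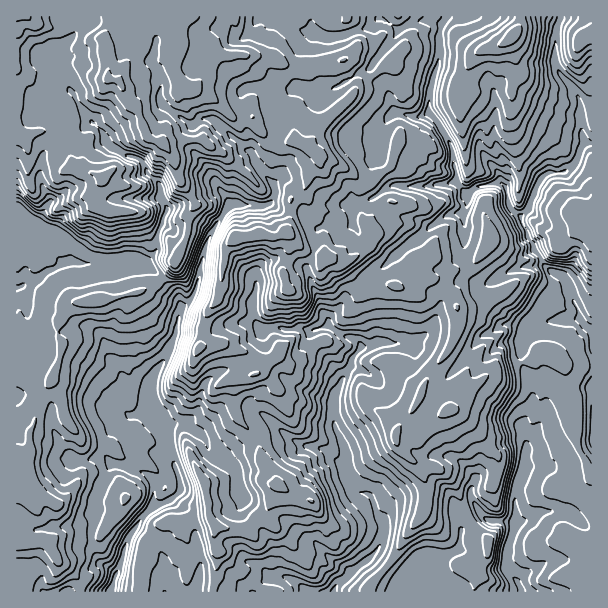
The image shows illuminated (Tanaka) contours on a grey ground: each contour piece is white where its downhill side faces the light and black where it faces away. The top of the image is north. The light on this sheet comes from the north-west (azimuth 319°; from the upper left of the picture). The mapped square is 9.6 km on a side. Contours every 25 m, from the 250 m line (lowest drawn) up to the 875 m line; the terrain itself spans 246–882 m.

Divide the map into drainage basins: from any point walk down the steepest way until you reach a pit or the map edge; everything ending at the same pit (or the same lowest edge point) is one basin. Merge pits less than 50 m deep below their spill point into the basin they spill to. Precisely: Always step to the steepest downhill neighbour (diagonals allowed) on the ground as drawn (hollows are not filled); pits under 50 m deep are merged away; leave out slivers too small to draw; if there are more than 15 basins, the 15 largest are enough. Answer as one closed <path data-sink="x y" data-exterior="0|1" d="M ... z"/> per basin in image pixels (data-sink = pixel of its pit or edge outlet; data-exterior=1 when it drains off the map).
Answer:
<path data-sink="521 591" data-exterior="1" d="M591 16l-574 0-1 476 19 0 19 12 6 0 16-18 4-10 0-38-12-15-4-9-3-18-9-15 10-33 0-6-4-7 0-11 9-16 7-6 42-4 24-6 19-10 15-15 0-3 15 16 20 6 11 1-2 10-8 12-6 15-3 24 18-5 20 6 19 12 3 7 5-6 12-7 9 7 7 0 20-18 12-4 9 4 15 4 16 13 26 3 21 20 9 4 8-14 18-23 10-25 0-14-2-10-24-24 9-1 15-7 12-2 13-13 8-13 6 2 18 15 18 1 26-13 19-17 16-6z"/><path data-sink="111 591" data-exterior="1" d="M174 264l0 3-15 15-19 10-24 6-45 6-13 20 0 11 4 7 0 6-10 33 9 15 3 18 16 24 2 32-6 16-16 18-6 0-19-12-19 2 0 49 32-3 10 21 7 4 14 14 2 13 131 0 5-22 0-21-3-9 2-13-6-9-6-35 44-7 10 2 14 6 4-1-2-7-10-14-8-24-16-18-6-13 0-27 2-2 22-5 2-2 0-8-12-9-23-10-6-1-19 4 4-23 6-15 8-12 2-10-11-1-20-6z"/><path data-sink="333 591" data-exterior="1" d="M326 340l-12 4-20 18-7 0-9-7-12 7-8 11-22 5-2 2 1 31 5 9 16 18 8 24 10 14 3 10-7 20-7 10-5 1-13 13-29-4-2 14 3 11 5 2 11 13 25 22 12 4 98 0 5-11 19-21 12-23 16-18 6-15 1-15-5-21-20-18-6-10 2-14 17-19 7-18-9-5-21-20-26-3-16-13-15-4z"/><path data-sink="591 440" data-exterior="1" d="M591 224l-7 2-27 21-26 13-18-1-18-15-6-2-8 13-13 13-12 2-15 7-9 1 24 24 2 10 0 14-10 25-21 27-7 18 21 14 9 0 23-24 19-14 27-10 12-1 9-9 12 2 10 9 4 11 2 16 8 18 1 36 14 28z"/>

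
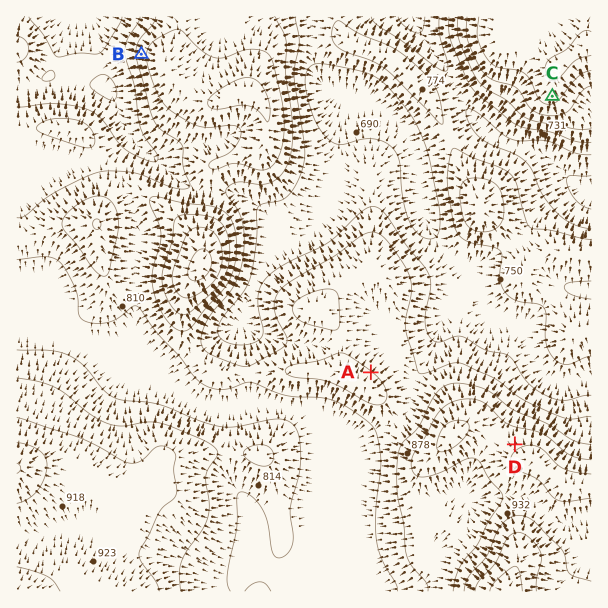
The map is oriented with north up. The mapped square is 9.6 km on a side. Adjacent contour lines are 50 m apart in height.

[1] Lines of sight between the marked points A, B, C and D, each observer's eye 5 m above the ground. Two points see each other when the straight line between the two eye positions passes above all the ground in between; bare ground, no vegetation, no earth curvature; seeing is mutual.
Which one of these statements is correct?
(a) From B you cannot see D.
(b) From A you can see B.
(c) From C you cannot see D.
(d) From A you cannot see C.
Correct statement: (a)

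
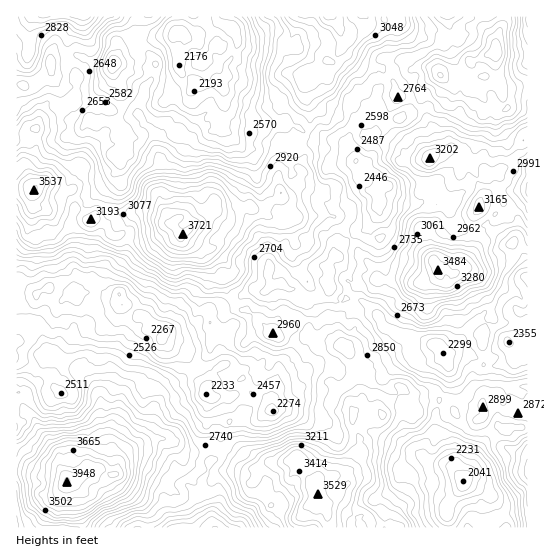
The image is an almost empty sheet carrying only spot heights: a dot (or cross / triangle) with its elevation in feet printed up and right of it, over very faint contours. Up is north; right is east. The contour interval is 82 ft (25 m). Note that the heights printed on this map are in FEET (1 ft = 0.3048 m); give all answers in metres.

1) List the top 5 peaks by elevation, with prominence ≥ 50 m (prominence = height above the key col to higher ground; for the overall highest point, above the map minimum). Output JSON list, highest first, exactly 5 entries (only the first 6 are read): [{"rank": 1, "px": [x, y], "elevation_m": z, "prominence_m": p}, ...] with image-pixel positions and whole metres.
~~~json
[{"rank": 1, "px": [66, 483], "elevation_m": 1204, "prominence_m": 582}, {"rank": 2, "px": [185, 234], "elevation_m": 1135, "prominence_m": 301}, {"rank": 3, "px": [34, 190], "elevation_m": 1078, "prominence_m": 154}, {"rank": 4, "px": [318, 493], "elevation_m": 1076, "prominence_m": 241}, {"rank": 5, "px": [439, 270], "elevation_m": 1062, "prominence_m": 258}]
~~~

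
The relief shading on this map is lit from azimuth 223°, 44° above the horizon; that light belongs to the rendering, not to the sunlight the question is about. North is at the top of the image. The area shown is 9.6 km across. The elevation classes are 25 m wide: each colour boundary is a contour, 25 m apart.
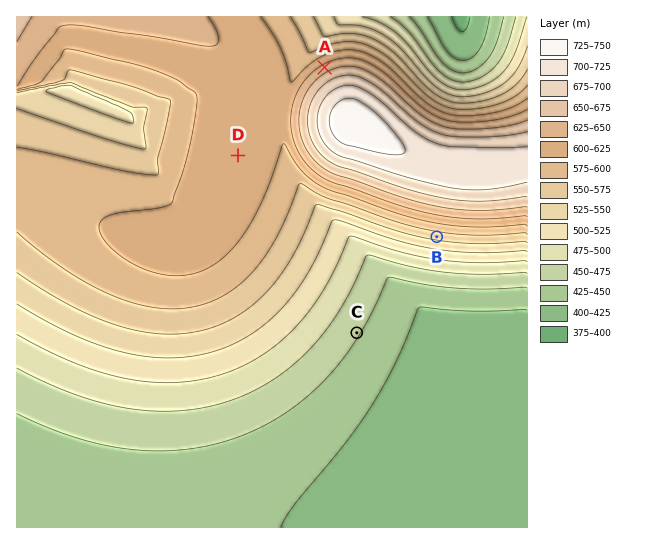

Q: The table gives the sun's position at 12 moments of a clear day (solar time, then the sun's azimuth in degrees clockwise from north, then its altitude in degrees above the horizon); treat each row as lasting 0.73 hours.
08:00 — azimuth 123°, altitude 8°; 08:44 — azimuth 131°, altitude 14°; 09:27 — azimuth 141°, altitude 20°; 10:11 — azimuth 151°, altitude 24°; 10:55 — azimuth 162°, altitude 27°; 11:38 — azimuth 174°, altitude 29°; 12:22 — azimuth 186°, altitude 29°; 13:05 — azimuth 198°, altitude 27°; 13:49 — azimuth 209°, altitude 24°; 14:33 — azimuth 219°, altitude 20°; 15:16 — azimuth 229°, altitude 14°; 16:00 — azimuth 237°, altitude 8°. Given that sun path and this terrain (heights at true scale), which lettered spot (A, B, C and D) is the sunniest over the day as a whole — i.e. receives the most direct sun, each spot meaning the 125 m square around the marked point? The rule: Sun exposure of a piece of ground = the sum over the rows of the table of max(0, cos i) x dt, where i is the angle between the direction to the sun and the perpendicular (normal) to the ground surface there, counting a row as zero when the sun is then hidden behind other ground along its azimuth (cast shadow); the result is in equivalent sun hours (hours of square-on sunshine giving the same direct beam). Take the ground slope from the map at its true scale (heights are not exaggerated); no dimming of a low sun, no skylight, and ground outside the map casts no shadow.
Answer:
B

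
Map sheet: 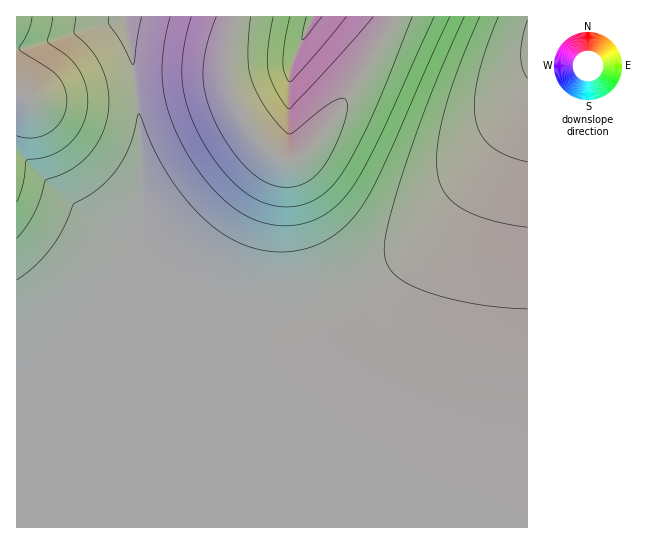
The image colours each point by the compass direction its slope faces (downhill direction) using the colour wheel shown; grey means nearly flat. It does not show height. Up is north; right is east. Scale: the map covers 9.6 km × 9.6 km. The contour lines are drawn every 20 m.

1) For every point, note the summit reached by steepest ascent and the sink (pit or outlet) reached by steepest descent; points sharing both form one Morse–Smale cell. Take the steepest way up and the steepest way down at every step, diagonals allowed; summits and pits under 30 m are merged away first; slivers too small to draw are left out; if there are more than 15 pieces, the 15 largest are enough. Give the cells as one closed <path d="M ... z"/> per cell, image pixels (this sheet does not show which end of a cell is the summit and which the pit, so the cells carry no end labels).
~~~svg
<path d="M125 16l-109 1 0 510 511 1 1-429-45 68-38 50-31 34-29 24-35 20-45 14-19 3-40 0-19-3-54-17-19-9-6-9-7-27-1-126-7-59z"/><path d="M527 16l-133 0-22 41-48 73-19 23-16 8-14-4-15-14-13-17-15-28-5-19 0-28 6-29 0-6-107 0-1 9 6 21 6 47 4 48 0 106 10 32 22 13 42 15 31 5 40 0 19-3 36-10 44-24 29-24 31-34 38-50 41-61 4-8z"/><path d="M393 16l-160 1-6 34 1 35 8 21 11 19 23 27 11 7 8 1 10-4 9-7 47-65 36-60z"/>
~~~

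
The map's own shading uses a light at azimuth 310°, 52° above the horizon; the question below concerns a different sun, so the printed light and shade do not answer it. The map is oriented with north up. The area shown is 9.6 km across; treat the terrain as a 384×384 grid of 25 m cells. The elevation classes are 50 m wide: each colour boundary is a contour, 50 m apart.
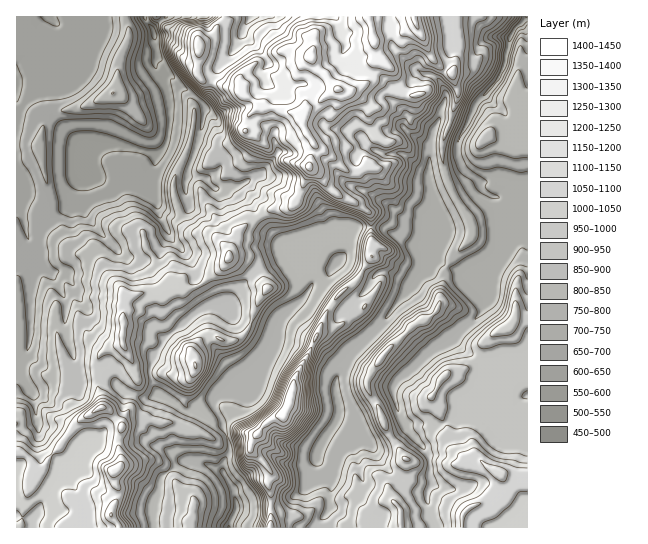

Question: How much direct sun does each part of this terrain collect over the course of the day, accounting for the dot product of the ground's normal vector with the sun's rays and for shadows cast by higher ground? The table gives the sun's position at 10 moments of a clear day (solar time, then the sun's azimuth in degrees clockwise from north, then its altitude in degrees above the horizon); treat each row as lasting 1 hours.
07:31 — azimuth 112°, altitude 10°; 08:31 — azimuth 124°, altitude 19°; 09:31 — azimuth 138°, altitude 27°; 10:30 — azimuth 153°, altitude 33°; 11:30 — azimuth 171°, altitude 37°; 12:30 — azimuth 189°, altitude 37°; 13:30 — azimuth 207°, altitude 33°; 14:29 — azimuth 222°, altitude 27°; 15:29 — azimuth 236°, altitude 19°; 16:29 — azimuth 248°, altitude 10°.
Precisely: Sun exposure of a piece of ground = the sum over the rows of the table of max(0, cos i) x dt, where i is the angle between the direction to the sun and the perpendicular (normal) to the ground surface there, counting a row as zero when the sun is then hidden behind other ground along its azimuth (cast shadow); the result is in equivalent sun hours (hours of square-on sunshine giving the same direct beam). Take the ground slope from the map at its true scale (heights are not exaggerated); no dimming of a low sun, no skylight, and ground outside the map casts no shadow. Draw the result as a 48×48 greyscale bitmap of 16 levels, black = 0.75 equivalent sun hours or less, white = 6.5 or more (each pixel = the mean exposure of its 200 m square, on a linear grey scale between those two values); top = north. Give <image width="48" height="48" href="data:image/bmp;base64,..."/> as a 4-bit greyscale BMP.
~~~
<image width="48" height="48" href="data:image/bmp;base64,Qk32BAAAAAAAAHYAAAAoAAAAMAAAADAAAAABAAQAAAAAAIAEAAATCwAAEwsAABAAAAAAAAAAAAAAABEREQAiIiIAMzMzAERERABVVVUAZmZmAHd3dwCIiIgAmZmZAKqqqgC7u7sAzMzMAN3d3QDu7u4A////AJmHeZnYRomZmqtnZWnLdniYiYh5mZqqqauZiZl4iIeIiqpmdmVXpnh4qoh5hquqqbyqqJp4uZaIiHdoipQSZ6mIp1ZodCaqqqu4d5aaq7eHVVR5zL2ERUh3domFd2V6qpipiGe8vbhkI0SsusiHZmd6d6qLzMy8q5iKmIl4y7x0VHm+20V3iGZjOs2azcyVU6dpqYUTRXd5m8qd5puXeGRCWIVHd4cgI1IXmId2Q1i8zNiZvYaYeHZWqCFZdENGdzQ0e5mJqavMy2Opu9/riIh61iapdlV4iIRoauyoiqu4UjUwLP/dqIibtmmZh2iZmXWFM5/2WGQyRlYgAZvduYibZYzLmYmZmRMlYgJEJCNZdWZCESmnd4m6VXnKmZmYh0V4ZVMDWYi+2HZUM0eXZ3moVWZ6qqqqqWqphnh5vJ3d6odlRER3d3eKljNJy6qZmomImJmruGmKy4h2VUJph2RL23RDeZmZmoaJmJmsx2WamIiGZUMZqGQV3bdCAliZmZiJeJe9podWZIzJZVQly4UhXduEInqqqpiJeZZpmYdBBqmJdVRW3bhRBM7bdVjNyoiYeXZ4qYlzIiEmhlVDet2UIX79tzJKyoiIeGaIisu5dEZ3qHZDSGzpUhWe24MReYiHZlmYibvNuYmZu5dkOZashSAZymU0d3iGZomIm8zM3KqZntp2RMtap1NFUkZmZnh0h5mWIkeZnO26mJmHYzumuXZQJHd3ZnhmaIdhIjVoeN/8czV3dRKnWZdVZ3d2RniLy5dTRnVUWIzsplZ4d1Sf67mHmpiHQoiZqphkmpZCZ4iZhniIiHeJzYiYjMqYd4mZdnZJqYUYu6ZYmJmZmYhoQnmYh8upiImHZVObqYVZmWR5msypmYdBJYmYiJmZmYmHVCd2VSOFIzVovv/8y6m8qIiJiZiZmZmYVWUyMRJmNlIjbO/+3f/6mqiZmmeZiJiZd3UzISWWiDMzVXir3/tlnLqZqGdoqJmoeIh3VXiWhkdlZ0Sc7FNb7rqZt3aampmoiZmYiId3ZazJZFef6Z3u2ZmJllmqqqqomZmZmYZZjMm8yt7tqcisvMqYhZy7u6uZmZmYiIdXd6qr75ZEi4djA3yYhr3M3ZmZmZmZiZhldXrP/Zupp4lHzcmIlZzMu4iJmZmZrNl3dmffyKq6VmaaZFmWpUepiIiKu6u87siIhkeImrvHaaq6p4yWiSR4iIiL7//+2md4hmloze2qzNzNzc7pi0NWmYdmZ77+t1d4Zs3KmWNYzO/Zi+/afIIoqYh2VDWbhmeIbu3bZWiGfN3Kq6rbjMc2iImIh1RHVFaJ3siHh5qJp0R8u3MWy81ieKmZmHZnZWaMtlM2ZorNtkV57oV8ur2zSKmZmYh3d2W7moQRd5q9lnirpqzbVom1R5mZmYhmmWeVq5dCB6qHiIirZ83XaJWGN5mZiJh2h0ZYh5lkdBFnd3iam9/JiIYkJJmYiZiIdDh1IViFZTVUeHiYibx3iIvcUKl3mZmZYVYAAAaFESMAA3m5mqlneJvN1Q=="/>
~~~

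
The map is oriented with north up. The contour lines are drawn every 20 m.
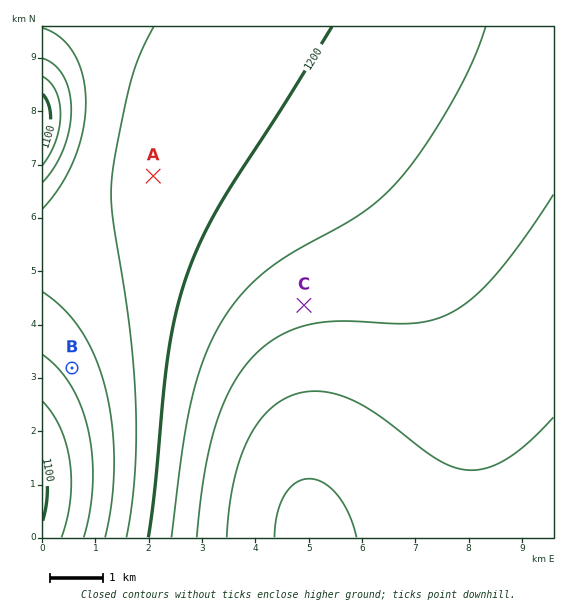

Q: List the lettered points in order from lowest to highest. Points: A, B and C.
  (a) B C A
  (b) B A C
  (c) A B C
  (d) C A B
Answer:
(b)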